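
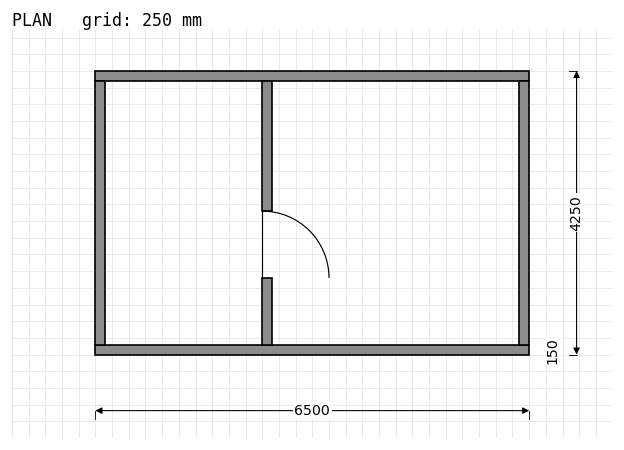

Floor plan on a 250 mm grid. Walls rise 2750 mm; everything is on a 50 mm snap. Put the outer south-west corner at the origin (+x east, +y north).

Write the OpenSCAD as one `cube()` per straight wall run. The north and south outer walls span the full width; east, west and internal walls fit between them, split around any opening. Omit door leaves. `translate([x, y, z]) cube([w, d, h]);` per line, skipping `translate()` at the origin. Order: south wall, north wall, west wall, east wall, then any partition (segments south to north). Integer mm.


cube([6500, 150, 2750]);
translate([0, 4100, 0]) cube([6500, 150, 2750]);
translate([0, 150, 0]) cube([150, 3950, 2750]);
translate([6350, 150, 0]) cube([150, 3950, 2750]);
translate([2500, 150, 0]) cube([150, 1000, 2750]);
translate([2500, 2150, 0]) cube([150, 1950, 2750]);


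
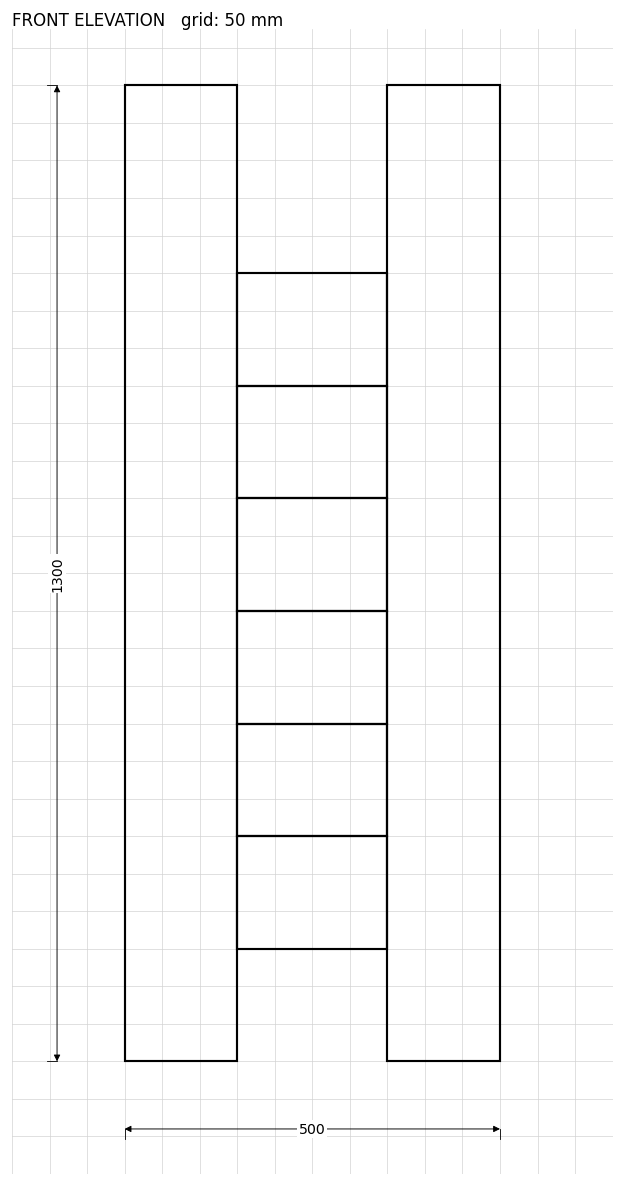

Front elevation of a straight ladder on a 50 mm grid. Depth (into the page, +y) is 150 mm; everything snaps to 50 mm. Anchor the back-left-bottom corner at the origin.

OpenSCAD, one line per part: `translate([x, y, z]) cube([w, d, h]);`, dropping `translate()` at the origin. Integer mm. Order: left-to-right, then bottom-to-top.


cube([150, 150, 1300]);
translate([150, 0, 150]) cube([200, 150, 150]);
translate([150, 0, 300]) cube([200, 150, 150]);
translate([150, 0, 450]) cube([200, 150, 150]);
translate([150, 0, 600]) cube([200, 150, 150]);
translate([150, 0, 750]) cube([200, 150, 150]);
translate([150, 0, 900]) cube([200, 150, 150]);
translate([350, 0, 0]) cube([150, 150, 1300]);


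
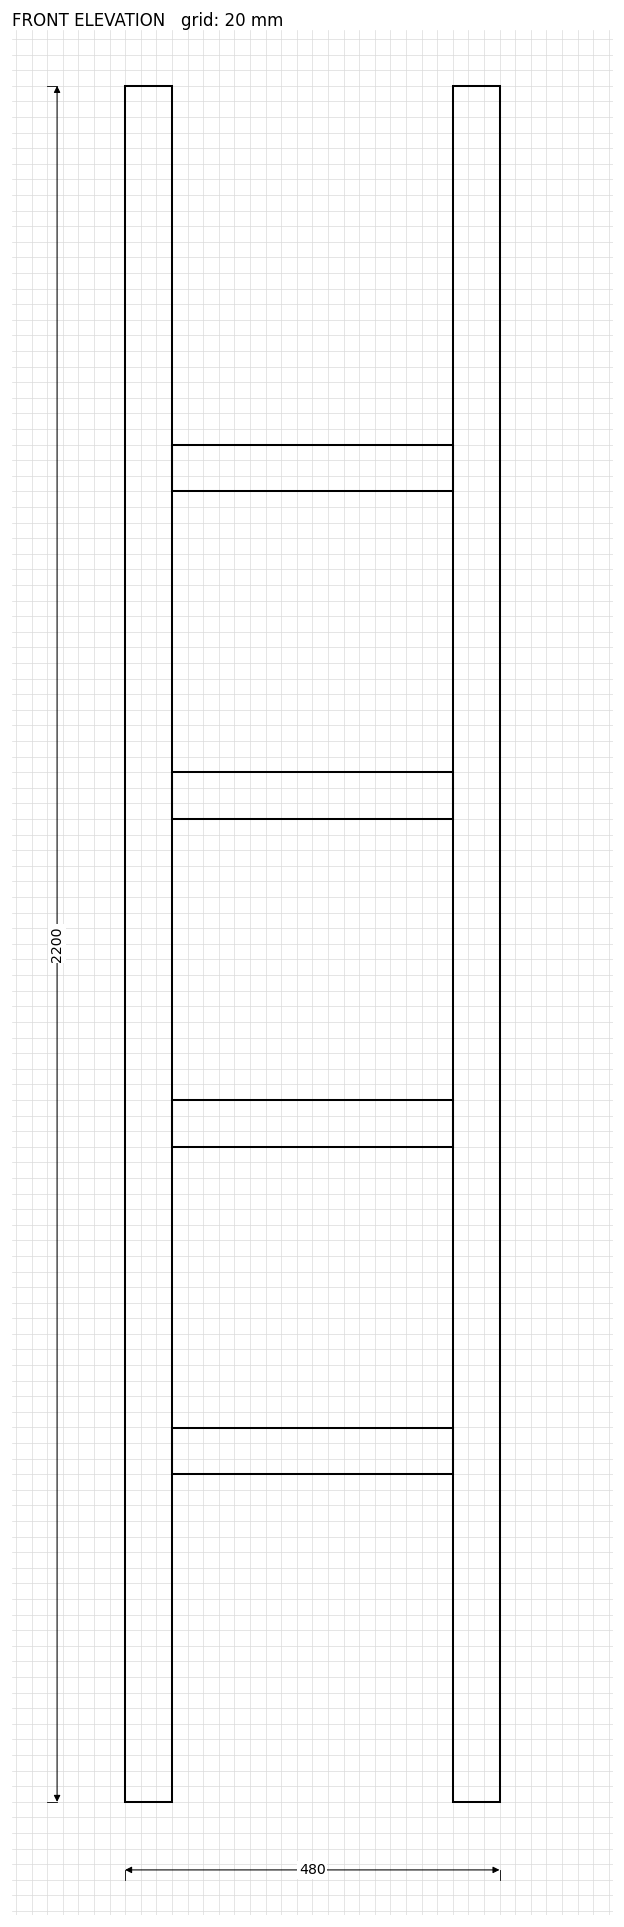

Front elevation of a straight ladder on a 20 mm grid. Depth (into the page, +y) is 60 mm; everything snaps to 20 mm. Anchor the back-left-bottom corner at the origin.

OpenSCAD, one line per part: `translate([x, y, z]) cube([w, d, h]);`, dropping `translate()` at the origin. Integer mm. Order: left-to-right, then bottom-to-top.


cube([60, 60, 2200]);
translate([60, 0, 420]) cube([360, 60, 60]);
translate([60, 0, 840]) cube([360, 60, 60]);
translate([60, 0, 1260]) cube([360, 60, 60]);
translate([60, 0, 1680]) cube([360, 60, 60]);
translate([420, 0, 0]) cube([60, 60, 2200]);


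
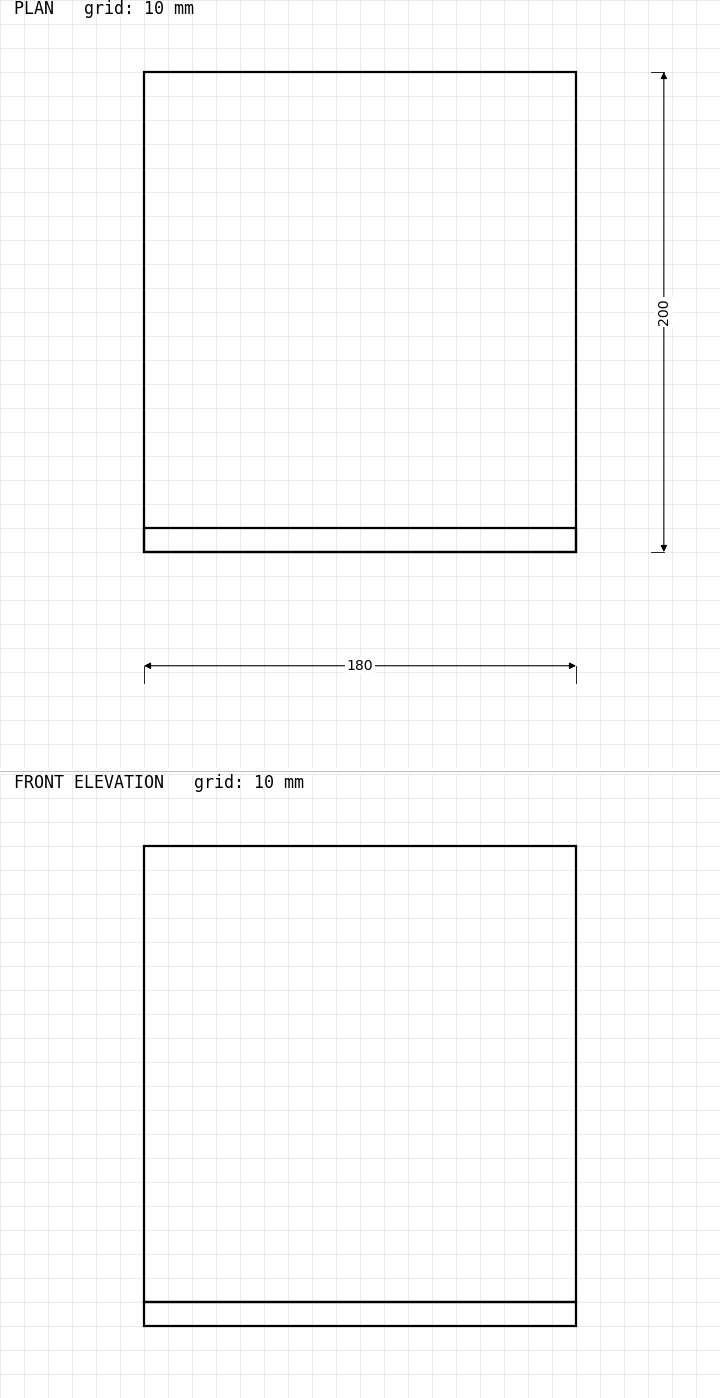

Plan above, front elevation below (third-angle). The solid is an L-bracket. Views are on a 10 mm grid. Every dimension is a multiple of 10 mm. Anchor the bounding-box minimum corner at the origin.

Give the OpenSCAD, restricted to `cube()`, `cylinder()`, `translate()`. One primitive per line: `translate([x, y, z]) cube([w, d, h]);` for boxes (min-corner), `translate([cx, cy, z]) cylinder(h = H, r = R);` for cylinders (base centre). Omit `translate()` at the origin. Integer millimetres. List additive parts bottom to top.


cube([180, 200, 10]);
translate([0, 0, 10]) cube([180, 10, 190]);


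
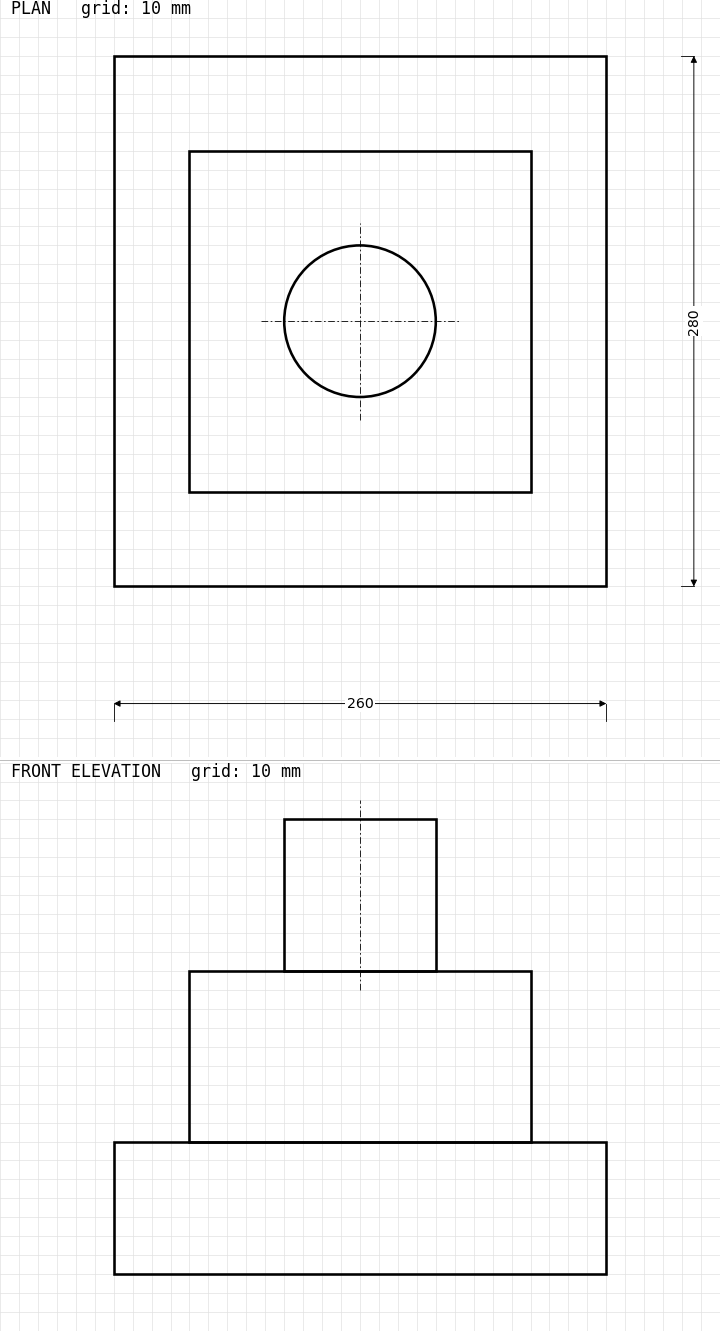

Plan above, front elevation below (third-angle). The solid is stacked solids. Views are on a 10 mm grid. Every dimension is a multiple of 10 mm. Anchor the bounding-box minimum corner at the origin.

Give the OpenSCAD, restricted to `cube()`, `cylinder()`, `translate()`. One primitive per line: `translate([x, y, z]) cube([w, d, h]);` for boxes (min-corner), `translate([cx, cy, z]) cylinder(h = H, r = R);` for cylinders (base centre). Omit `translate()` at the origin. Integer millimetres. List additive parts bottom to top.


cube([260, 280, 70]);
translate([40, 50, 70]) cube([180, 180, 90]);
translate([130, 140, 160]) cylinder(h = 80, r = 40);


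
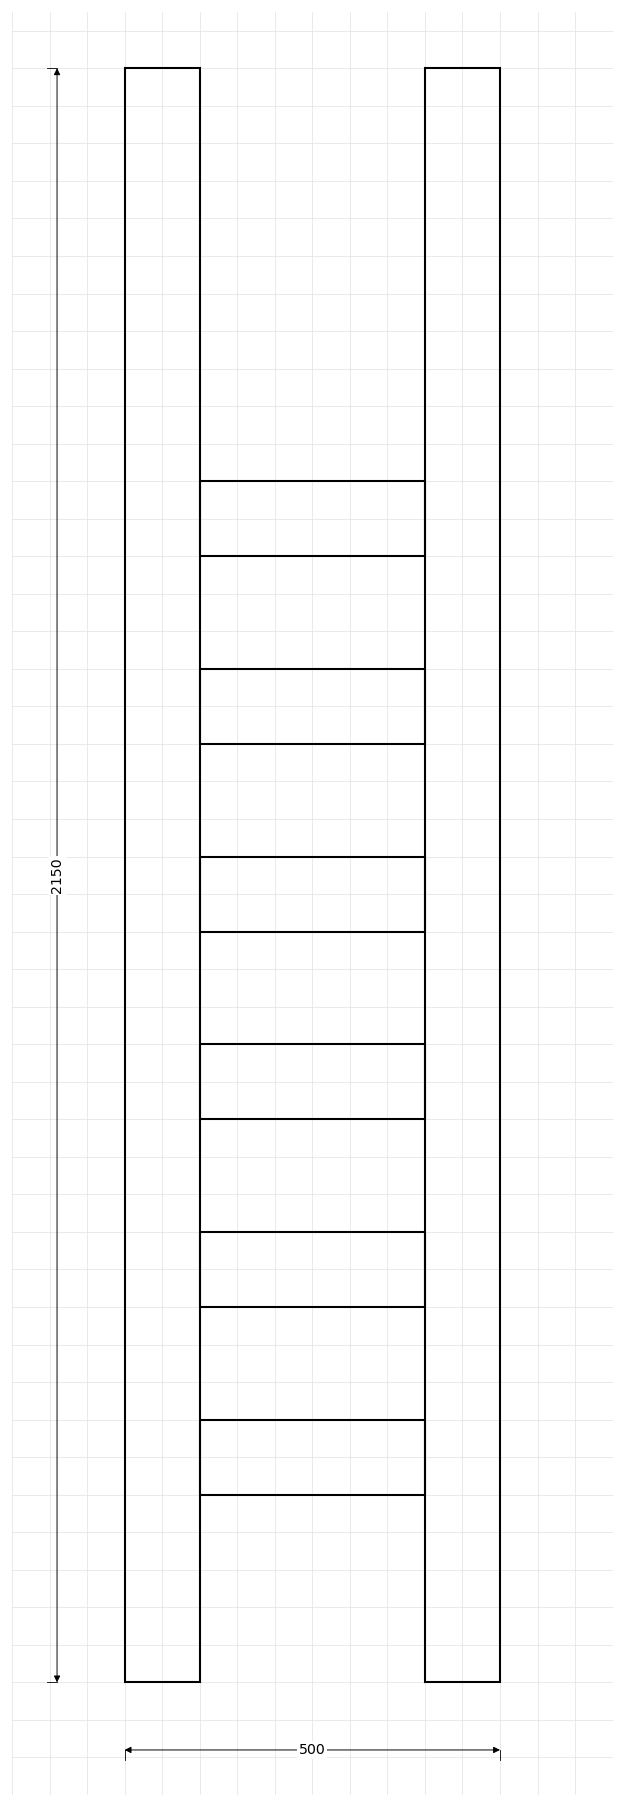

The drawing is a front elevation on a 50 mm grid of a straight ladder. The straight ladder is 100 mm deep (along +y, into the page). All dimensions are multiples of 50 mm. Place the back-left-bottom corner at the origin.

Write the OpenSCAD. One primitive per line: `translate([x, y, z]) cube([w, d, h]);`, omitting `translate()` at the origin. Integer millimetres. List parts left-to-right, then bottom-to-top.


cube([100, 100, 2150]);
translate([100, 0, 250]) cube([300, 100, 100]);
translate([100, 0, 500]) cube([300, 100, 100]);
translate([100, 0, 750]) cube([300, 100, 100]);
translate([100, 0, 1000]) cube([300, 100, 100]);
translate([100, 0, 1250]) cube([300, 100, 100]);
translate([100, 0, 1500]) cube([300, 100, 100]);
translate([400, 0, 0]) cube([100, 100, 2150]);


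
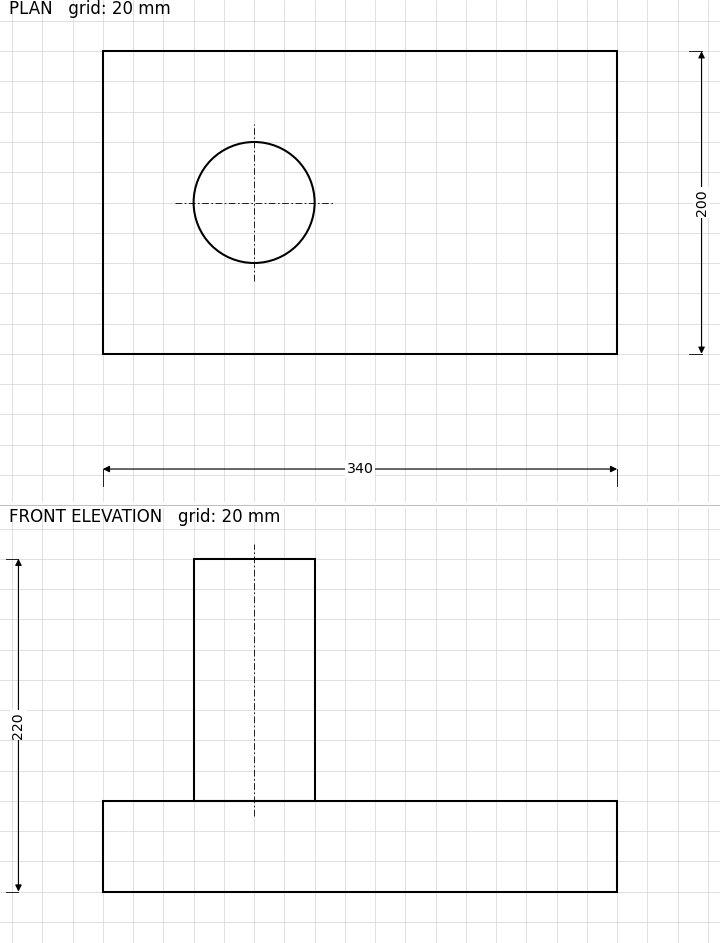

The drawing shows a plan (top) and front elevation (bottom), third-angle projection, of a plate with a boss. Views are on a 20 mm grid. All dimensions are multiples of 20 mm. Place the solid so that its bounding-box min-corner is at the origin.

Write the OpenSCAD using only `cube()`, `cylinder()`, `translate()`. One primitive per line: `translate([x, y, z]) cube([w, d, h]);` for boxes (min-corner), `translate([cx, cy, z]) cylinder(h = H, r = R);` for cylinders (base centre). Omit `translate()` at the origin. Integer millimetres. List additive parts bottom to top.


cube([340, 200, 60]);
translate([100, 100, 60]) cylinder(h = 160, r = 40);


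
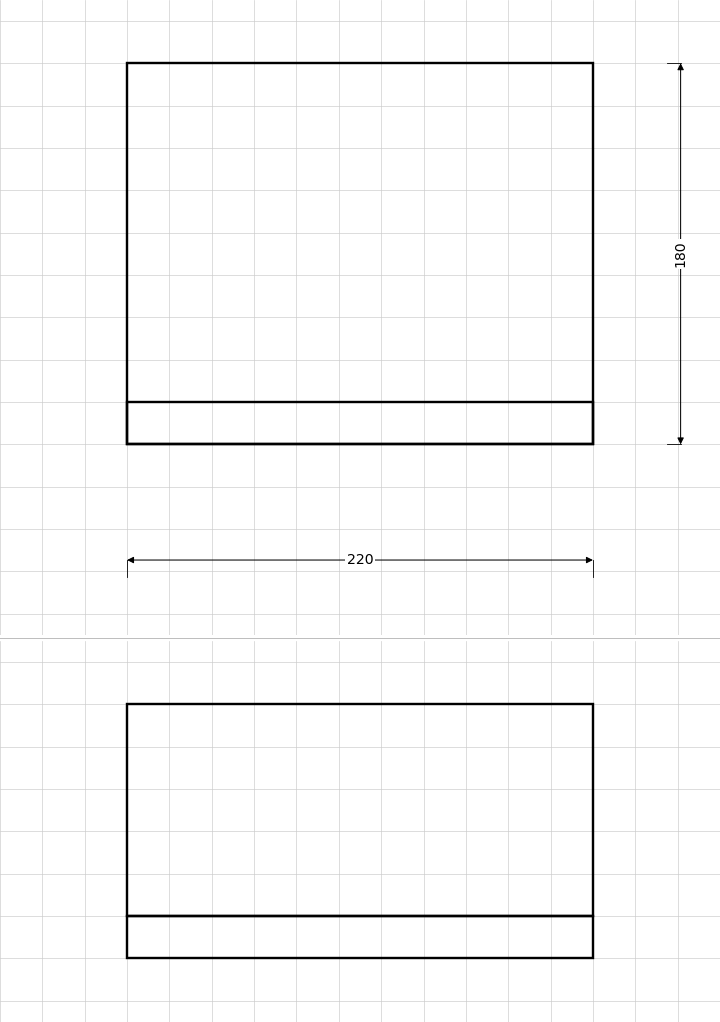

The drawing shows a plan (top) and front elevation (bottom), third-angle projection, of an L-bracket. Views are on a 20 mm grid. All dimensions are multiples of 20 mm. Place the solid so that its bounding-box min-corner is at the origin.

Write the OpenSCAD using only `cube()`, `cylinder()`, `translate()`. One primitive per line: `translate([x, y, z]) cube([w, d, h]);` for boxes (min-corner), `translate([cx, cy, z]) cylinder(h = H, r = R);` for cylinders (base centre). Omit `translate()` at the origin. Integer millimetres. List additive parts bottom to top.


cube([220, 180, 20]);
translate([0, 0, 20]) cube([220, 20, 100]);


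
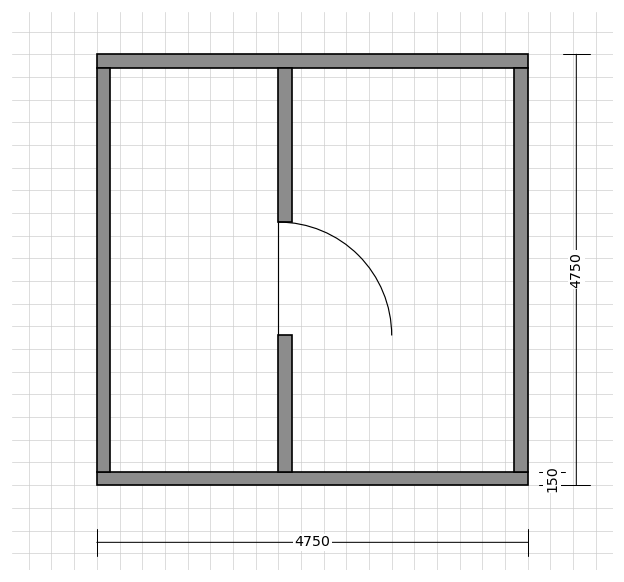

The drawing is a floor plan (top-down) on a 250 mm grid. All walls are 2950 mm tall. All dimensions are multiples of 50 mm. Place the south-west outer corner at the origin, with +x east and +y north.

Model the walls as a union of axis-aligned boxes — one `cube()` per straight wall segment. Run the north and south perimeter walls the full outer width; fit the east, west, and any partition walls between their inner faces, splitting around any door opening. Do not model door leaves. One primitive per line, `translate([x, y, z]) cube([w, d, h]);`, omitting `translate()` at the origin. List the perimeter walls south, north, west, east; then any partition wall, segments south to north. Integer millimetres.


cube([4750, 150, 2950]);
translate([0, 4600, 0]) cube([4750, 150, 2950]);
translate([0, 150, 0]) cube([150, 4450, 2950]);
translate([4600, 150, 0]) cube([150, 4450, 2950]);
translate([2000, 150, 0]) cube([150, 1500, 2950]);
translate([2000, 2900, 0]) cube([150, 1700, 2950]);


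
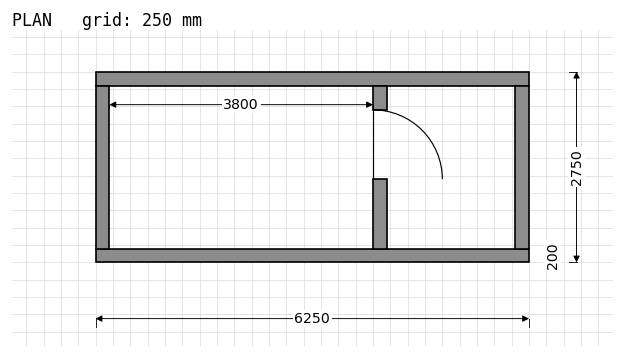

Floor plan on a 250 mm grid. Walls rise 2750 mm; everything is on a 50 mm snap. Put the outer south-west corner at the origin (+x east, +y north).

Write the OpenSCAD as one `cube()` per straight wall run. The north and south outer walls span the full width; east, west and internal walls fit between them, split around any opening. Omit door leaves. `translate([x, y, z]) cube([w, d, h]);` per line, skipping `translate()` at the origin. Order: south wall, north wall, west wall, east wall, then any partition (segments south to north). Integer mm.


cube([6250, 200, 2750]);
translate([0, 2550, 0]) cube([6250, 200, 2750]);
translate([0, 200, 0]) cube([200, 2350, 2750]);
translate([6050, 200, 0]) cube([200, 2350, 2750]);
translate([4000, 200, 0]) cube([200, 1000, 2750]);
translate([4000, 2200, 0]) cube([200, 350, 2750]);


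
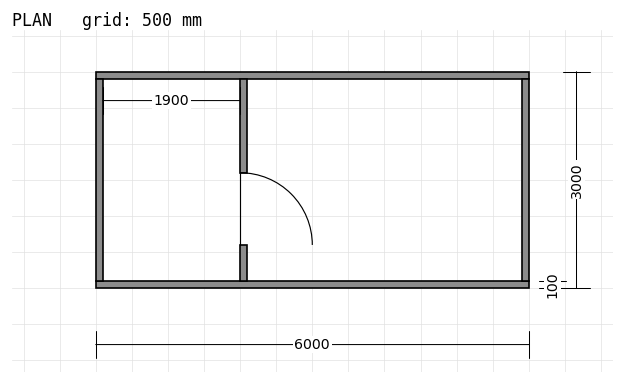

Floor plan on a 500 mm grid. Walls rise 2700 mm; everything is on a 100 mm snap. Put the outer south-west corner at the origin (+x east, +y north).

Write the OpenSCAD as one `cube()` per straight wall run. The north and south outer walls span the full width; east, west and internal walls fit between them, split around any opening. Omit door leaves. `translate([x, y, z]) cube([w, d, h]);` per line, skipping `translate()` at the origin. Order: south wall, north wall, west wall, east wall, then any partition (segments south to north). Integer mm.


cube([6000, 100, 2700]);
translate([0, 2900, 0]) cube([6000, 100, 2700]);
translate([0, 100, 0]) cube([100, 2800, 2700]);
translate([5900, 100, 0]) cube([100, 2800, 2700]);
translate([2000, 100, 0]) cube([100, 500, 2700]);
translate([2000, 1600, 0]) cube([100, 1300, 2700]);


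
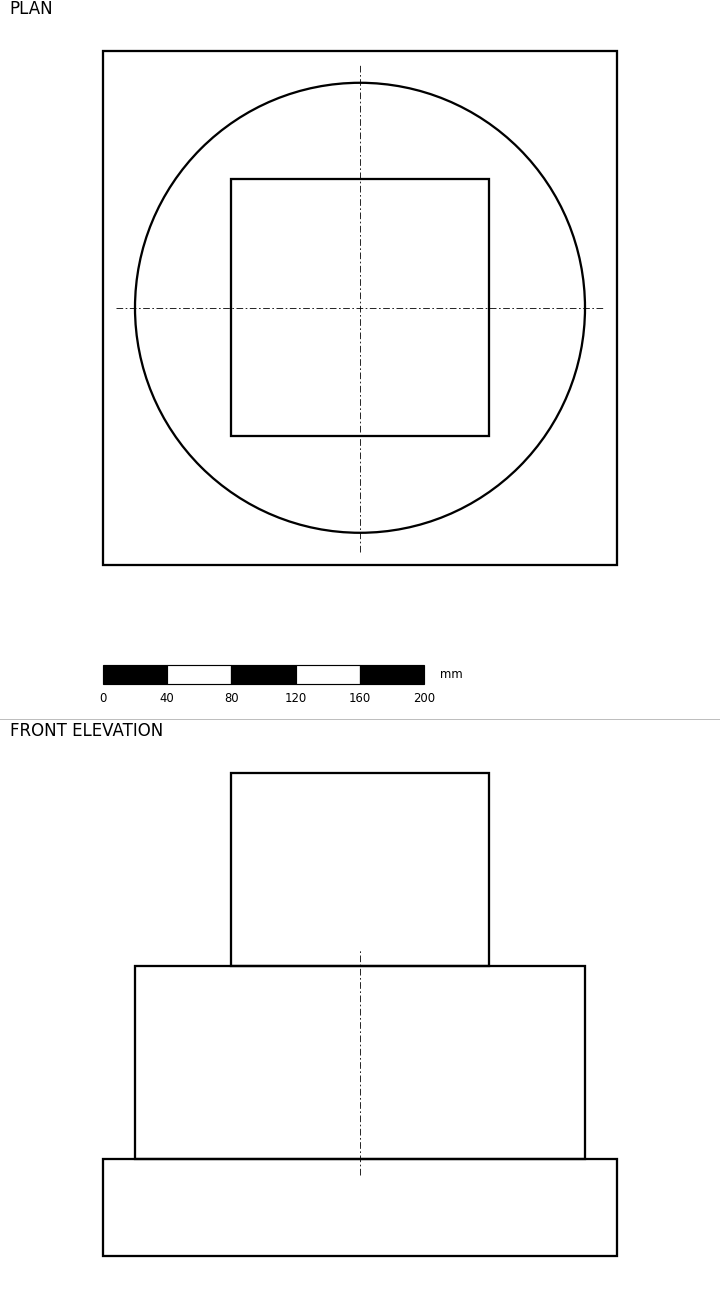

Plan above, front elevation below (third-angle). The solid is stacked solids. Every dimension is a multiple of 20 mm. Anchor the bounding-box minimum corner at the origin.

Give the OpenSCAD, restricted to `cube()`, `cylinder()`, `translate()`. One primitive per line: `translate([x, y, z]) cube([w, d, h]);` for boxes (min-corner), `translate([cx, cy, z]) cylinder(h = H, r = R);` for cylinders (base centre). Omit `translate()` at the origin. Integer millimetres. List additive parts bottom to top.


cube([320, 320, 60]);
translate([160, 160, 60]) cylinder(h = 120, r = 140);
translate([80, 80, 180]) cube([160, 160, 120]);


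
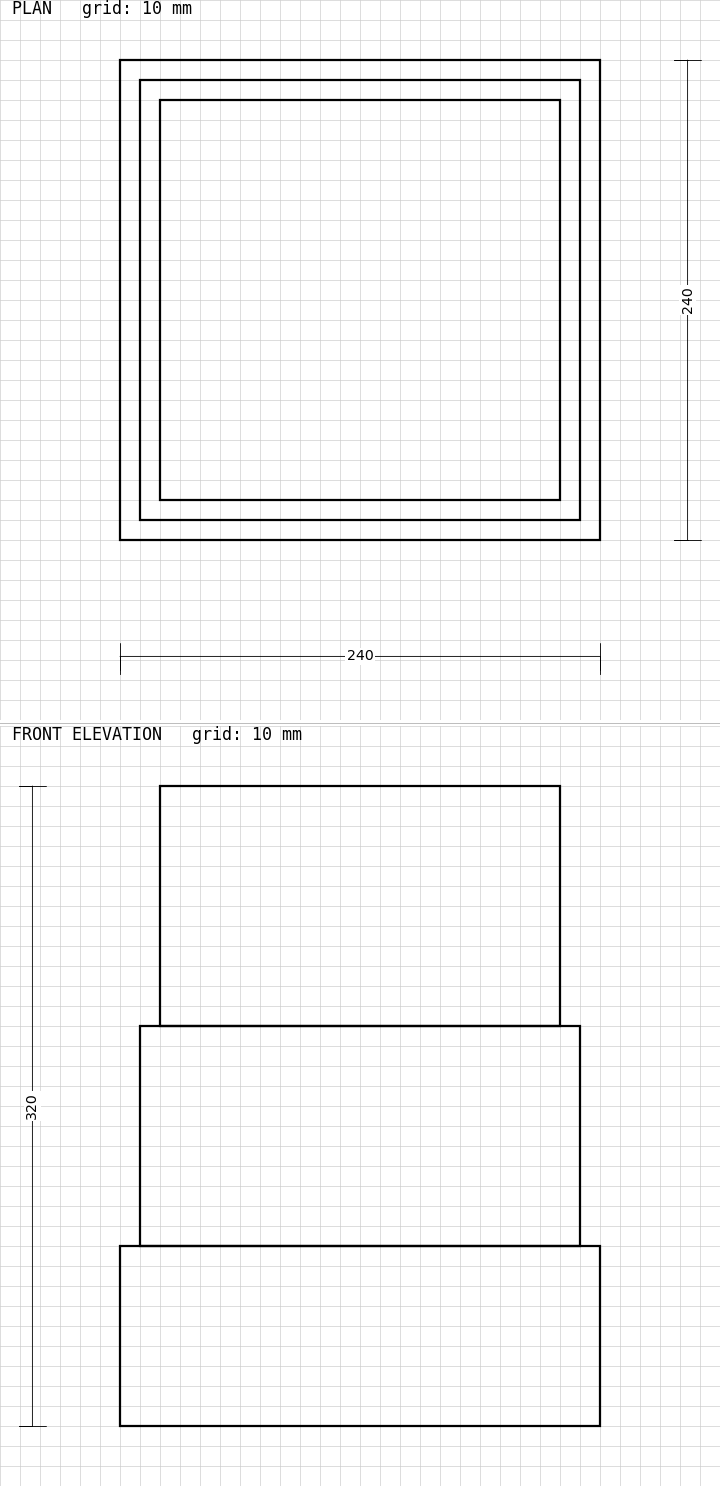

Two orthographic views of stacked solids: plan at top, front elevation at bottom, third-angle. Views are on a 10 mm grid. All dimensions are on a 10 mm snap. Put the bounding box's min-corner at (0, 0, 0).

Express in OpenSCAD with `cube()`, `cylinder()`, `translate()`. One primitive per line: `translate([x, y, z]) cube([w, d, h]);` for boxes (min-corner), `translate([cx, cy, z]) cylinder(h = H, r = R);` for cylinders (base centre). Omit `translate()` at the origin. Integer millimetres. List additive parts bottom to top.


cube([240, 240, 90]);
translate([10, 10, 90]) cube([220, 220, 110]);
translate([20, 20, 200]) cube([200, 200, 120]);


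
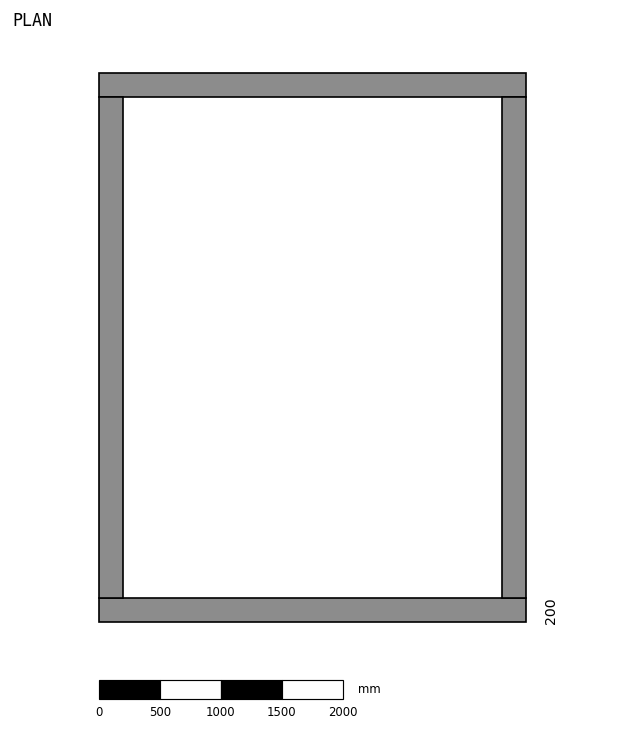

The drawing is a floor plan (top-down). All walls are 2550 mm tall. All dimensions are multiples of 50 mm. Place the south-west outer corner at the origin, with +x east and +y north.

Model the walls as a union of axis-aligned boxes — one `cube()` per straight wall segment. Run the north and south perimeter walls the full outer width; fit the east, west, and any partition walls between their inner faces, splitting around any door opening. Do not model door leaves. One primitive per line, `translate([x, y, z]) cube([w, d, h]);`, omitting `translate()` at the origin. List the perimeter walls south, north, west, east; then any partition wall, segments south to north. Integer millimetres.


cube([3500, 200, 2550]);
translate([0, 4300, 0]) cube([3500, 200, 2550]);
translate([0, 200, 0]) cube([200, 4100, 2550]);
translate([3300, 200, 0]) cube([200, 4100, 2550]);


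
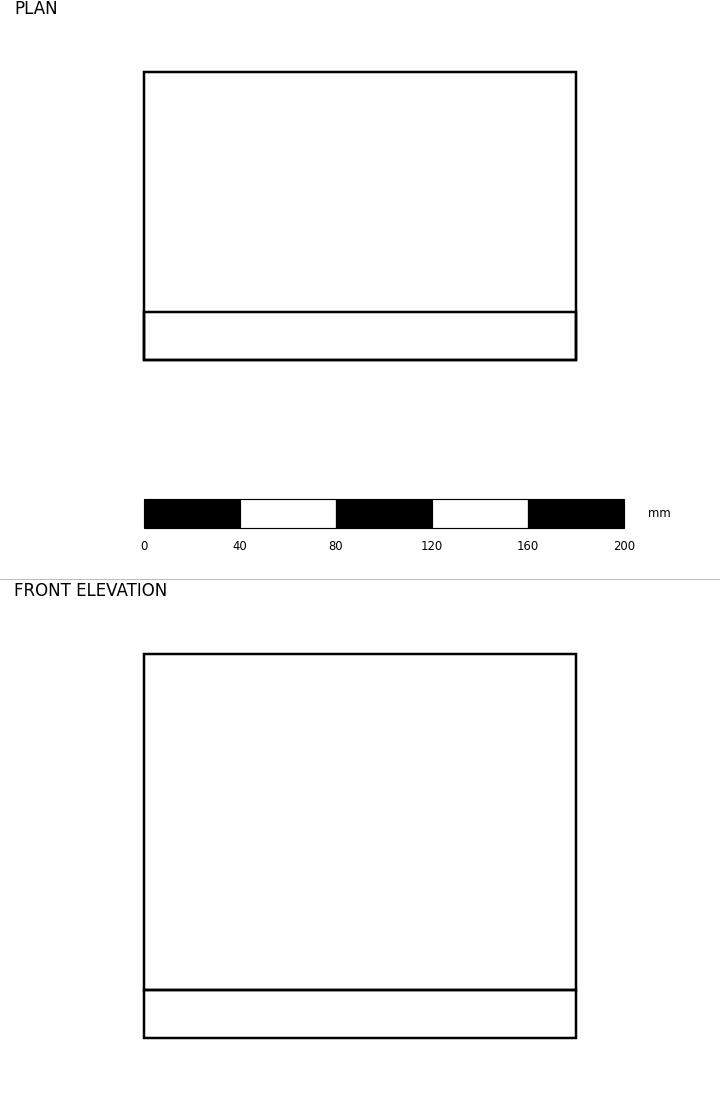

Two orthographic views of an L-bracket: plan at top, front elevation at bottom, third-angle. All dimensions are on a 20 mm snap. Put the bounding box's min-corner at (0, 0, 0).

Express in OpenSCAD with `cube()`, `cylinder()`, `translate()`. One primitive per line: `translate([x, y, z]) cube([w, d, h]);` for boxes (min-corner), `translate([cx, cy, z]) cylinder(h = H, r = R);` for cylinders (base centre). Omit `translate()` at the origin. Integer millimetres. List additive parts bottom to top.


cube([180, 120, 20]);
translate([0, 0, 20]) cube([180, 20, 140]);


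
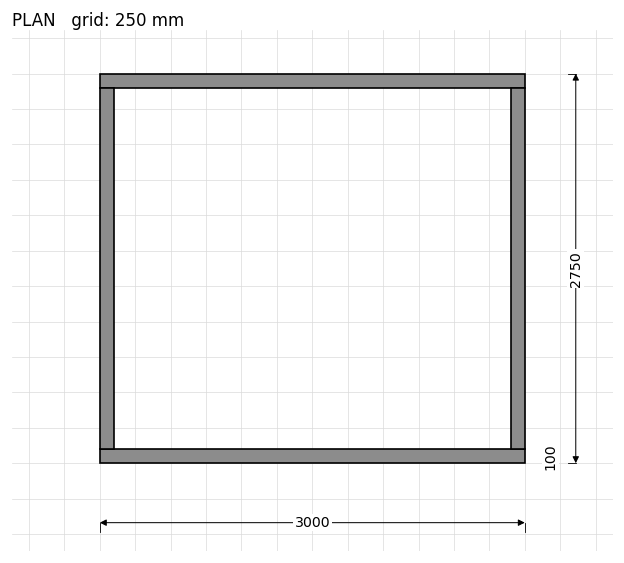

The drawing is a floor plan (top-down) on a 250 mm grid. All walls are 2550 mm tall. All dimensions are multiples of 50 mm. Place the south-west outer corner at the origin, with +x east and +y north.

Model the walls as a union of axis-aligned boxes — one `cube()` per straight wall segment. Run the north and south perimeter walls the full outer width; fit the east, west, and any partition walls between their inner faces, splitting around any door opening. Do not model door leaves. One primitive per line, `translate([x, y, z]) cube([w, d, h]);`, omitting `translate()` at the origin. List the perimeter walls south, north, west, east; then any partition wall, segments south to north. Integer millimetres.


cube([3000, 100, 2550]);
translate([0, 2650, 0]) cube([3000, 100, 2550]);
translate([0, 100, 0]) cube([100, 2550, 2550]);
translate([2900, 100, 0]) cube([100, 2550, 2550]);


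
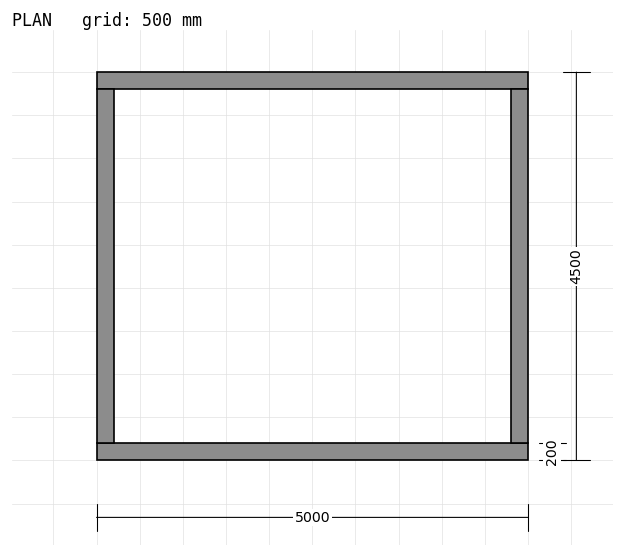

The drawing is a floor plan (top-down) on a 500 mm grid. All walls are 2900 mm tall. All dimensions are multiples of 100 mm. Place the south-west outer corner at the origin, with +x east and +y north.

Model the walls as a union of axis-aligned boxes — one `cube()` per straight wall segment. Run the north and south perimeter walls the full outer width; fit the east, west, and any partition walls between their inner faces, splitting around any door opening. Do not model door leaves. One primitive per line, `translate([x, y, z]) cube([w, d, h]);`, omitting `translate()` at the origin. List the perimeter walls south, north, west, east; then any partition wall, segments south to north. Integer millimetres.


cube([5000, 200, 2900]);
translate([0, 4300, 0]) cube([5000, 200, 2900]);
translate([0, 200, 0]) cube([200, 4100, 2900]);
translate([4800, 200, 0]) cube([200, 4100, 2900]);


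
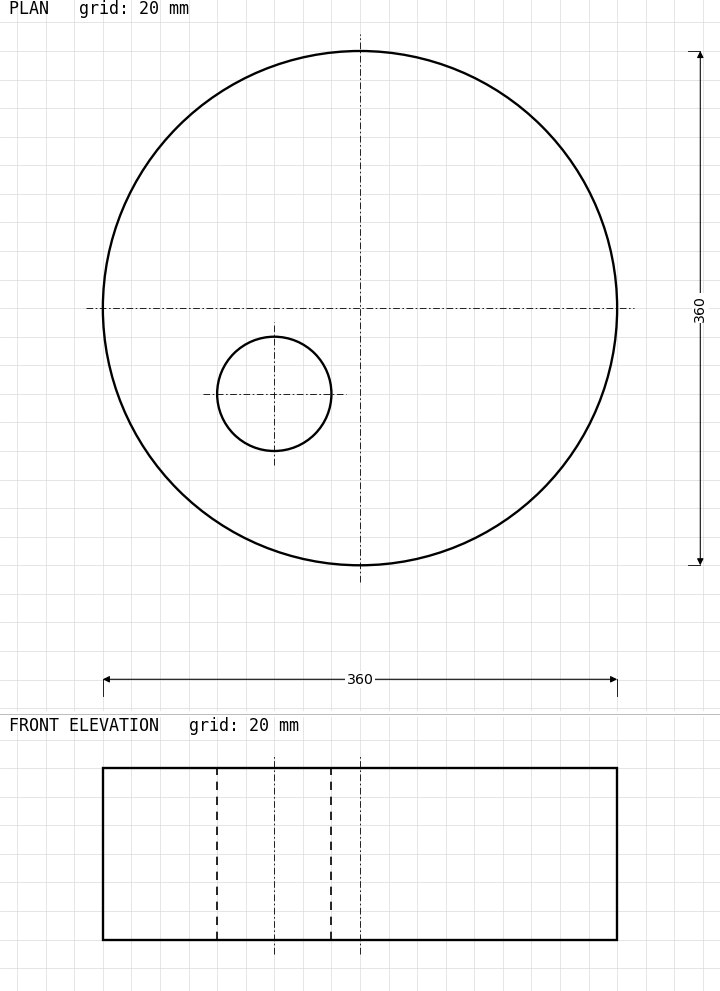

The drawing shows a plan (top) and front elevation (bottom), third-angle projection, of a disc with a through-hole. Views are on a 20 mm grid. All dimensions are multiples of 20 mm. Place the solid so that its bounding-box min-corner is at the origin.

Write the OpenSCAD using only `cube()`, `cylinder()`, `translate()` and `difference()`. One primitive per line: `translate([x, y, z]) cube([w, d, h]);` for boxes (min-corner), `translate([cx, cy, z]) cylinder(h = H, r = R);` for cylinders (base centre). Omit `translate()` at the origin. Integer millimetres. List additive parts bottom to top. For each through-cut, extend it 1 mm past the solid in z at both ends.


difference() {
  translate([180, 180, 0]) cylinder(h = 120, r = 180);
  translate([120, 120, -1]) cylinder(h = 122, r = 40);
}


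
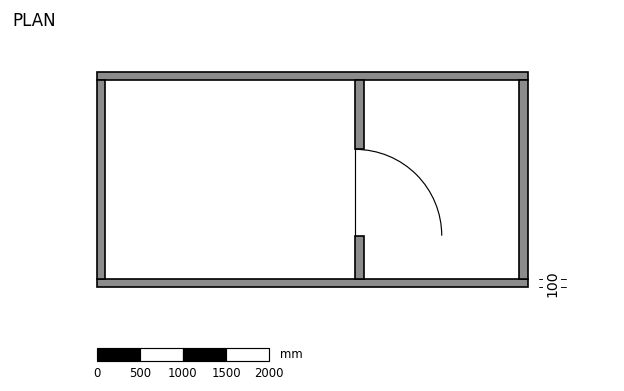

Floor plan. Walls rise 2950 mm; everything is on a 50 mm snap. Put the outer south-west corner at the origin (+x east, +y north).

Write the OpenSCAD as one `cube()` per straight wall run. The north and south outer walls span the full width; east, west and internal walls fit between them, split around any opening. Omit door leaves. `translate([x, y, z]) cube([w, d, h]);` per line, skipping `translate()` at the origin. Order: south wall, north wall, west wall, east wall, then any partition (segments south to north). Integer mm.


cube([5000, 100, 2950]);
translate([0, 2400, 0]) cube([5000, 100, 2950]);
translate([0, 100, 0]) cube([100, 2300, 2950]);
translate([4900, 100, 0]) cube([100, 2300, 2950]);
translate([3000, 100, 0]) cube([100, 500, 2950]);
translate([3000, 1600, 0]) cube([100, 800, 2950]);


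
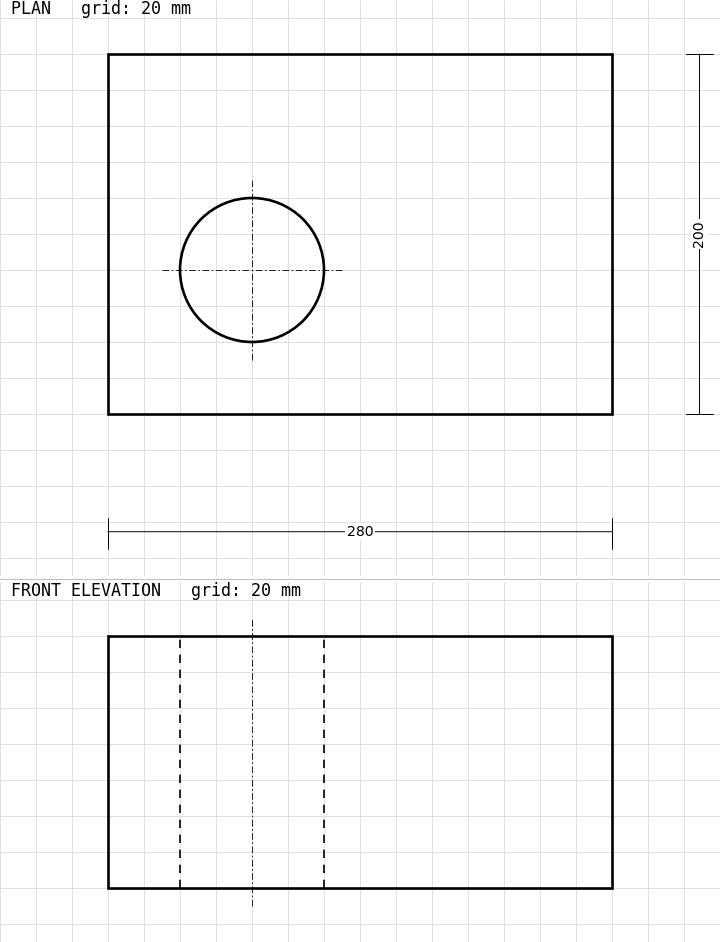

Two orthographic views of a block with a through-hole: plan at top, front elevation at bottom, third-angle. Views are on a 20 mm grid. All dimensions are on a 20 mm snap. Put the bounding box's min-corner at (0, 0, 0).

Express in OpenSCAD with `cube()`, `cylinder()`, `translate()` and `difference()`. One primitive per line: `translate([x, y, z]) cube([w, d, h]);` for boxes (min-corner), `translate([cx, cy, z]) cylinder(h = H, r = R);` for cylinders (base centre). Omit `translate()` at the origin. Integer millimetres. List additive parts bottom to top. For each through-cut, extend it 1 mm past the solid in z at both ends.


difference() {
  cube([280, 200, 140]);
  translate([80, 80, -1]) cylinder(h = 142, r = 40);
}


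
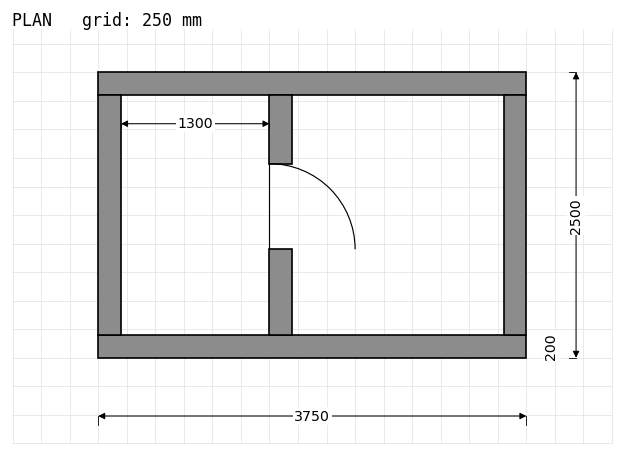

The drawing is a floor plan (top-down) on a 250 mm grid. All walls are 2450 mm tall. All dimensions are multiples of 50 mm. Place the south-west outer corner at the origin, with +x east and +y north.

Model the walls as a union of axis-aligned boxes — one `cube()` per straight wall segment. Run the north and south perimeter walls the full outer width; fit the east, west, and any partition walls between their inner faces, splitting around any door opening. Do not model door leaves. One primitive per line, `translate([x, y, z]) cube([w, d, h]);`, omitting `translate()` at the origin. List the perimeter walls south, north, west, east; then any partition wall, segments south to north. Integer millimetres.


cube([3750, 200, 2450]);
translate([0, 2300, 0]) cube([3750, 200, 2450]);
translate([0, 200, 0]) cube([200, 2100, 2450]);
translate([3550, 200, 0]) cube([200, 2100, 2450]);
translate([1500, 200, 0]) cube([200, 750, 2450]);
translate([1500, 1700, 0]) cube([200, 600, 2450]);


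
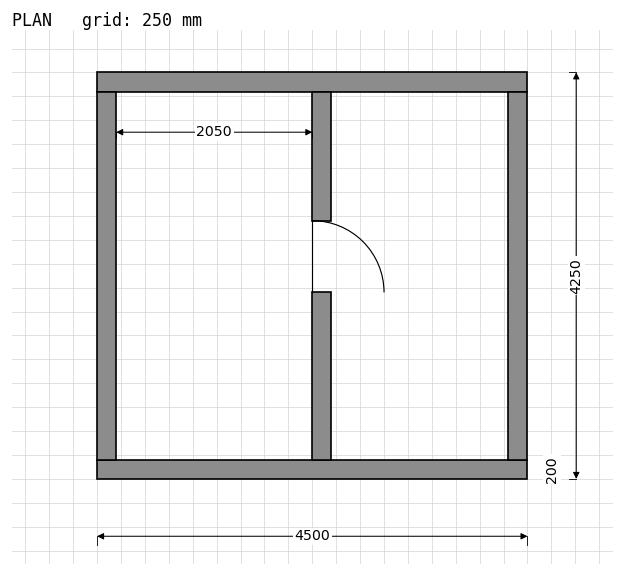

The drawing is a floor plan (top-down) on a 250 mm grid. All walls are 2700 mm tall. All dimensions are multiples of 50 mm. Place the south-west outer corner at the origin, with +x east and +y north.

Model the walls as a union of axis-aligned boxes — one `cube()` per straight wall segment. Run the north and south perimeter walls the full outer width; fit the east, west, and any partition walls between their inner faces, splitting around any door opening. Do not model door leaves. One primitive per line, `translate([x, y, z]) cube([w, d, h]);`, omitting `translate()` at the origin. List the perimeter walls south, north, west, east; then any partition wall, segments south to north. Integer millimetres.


cube([4500, 200, 2700]);
translate([0, 4050, 0]) cube([4500, 200, 2700]);
translate([0, 200, 0]) cube([200, 3850, 2700]);
translate([4300, 200, 0]) cube([200, 3850, 2700]);
translate([2250, 200, 0]) cube([200, 1750, 2700]);
translate([2250, 2700, 0]) cube([200, 1350, 2700]);


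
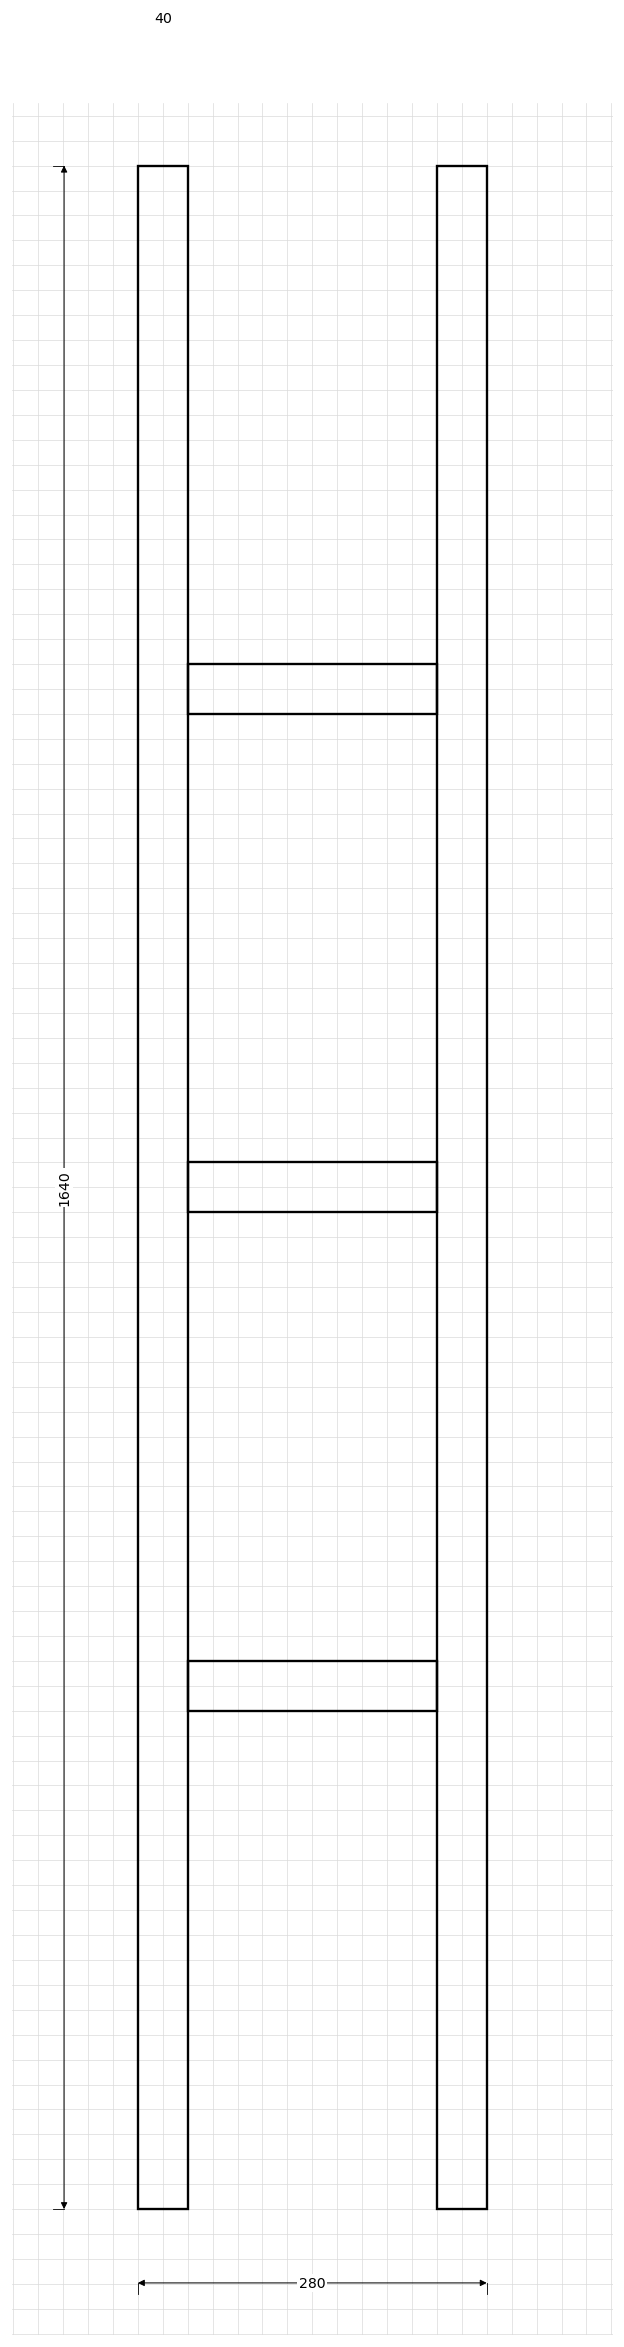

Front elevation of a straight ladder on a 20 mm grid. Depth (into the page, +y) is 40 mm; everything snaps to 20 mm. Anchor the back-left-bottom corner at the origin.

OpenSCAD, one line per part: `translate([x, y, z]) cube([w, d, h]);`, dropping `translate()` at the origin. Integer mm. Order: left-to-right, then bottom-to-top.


cube([40, 40, 1640]);
translate([40, 0, 400]) cube([200, 40, 40]);
translate([40, 0, 800]) cube([200, 40, 40]);
translate([40, 0, 1200]) cube([200, 40, 40]);
translate([240, 0, 0]) cube([40, 40, 1640]);


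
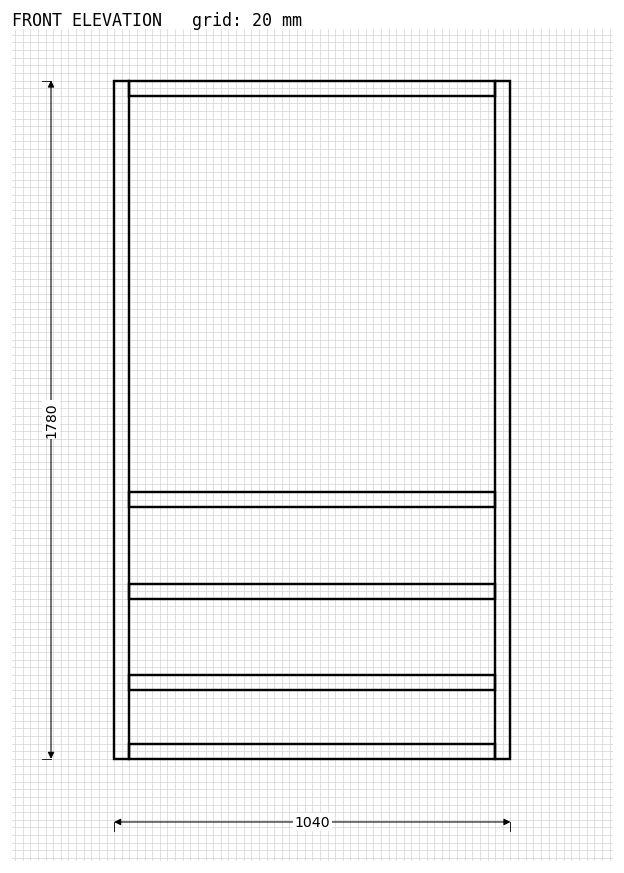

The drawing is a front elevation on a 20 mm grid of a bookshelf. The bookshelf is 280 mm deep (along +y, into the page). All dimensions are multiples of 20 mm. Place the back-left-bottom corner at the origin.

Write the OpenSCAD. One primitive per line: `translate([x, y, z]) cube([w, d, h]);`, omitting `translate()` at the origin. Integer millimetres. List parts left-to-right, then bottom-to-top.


cube([40, 280, 1780]);
translate([40, 0, 0]) cube([960, 280, 40]);
translate([40, 0, 180]) cube([960, 280, 40]);
translate([40, 0, 420]) cube([960, 280, 40]);
translate([40, 0, 660]) cube([960, 280, 40]);
translate([40, 0, 1740]) cube([960, 280, 40]);
translate([1000, 0, 0]) cube([40, 280, 1780]);


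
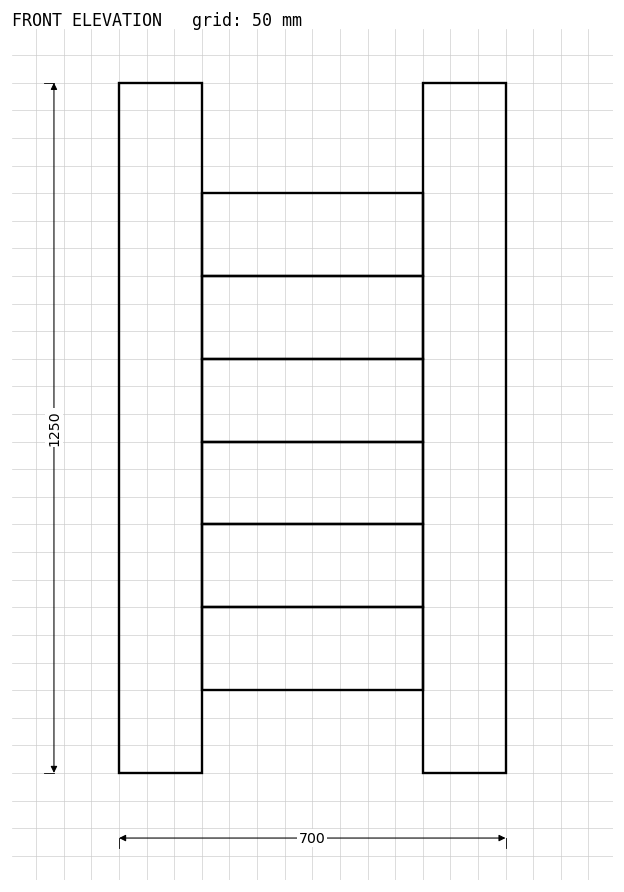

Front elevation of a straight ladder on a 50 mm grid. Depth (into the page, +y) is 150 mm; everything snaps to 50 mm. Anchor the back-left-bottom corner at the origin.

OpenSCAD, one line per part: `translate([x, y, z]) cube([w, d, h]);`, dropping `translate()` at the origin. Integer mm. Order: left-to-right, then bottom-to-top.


cube([150, 150, 1250]);
translate([150, 0, 150]) cube([400, 150, 150]);
translate([150, 0, 300]) cube([400, 150, 150]);
translate([150, 0, 450]) cube([400, 150, 150]);
translate([150, 0, 600]) cube([400, 150, 150]);
translate([150, 0, 750]) cube([400, 150, 150]);
translate([150, 0, 900]) cube([400, 150, 150]);
translate([550, 0, 0]) cube([150, 150, 1250]);


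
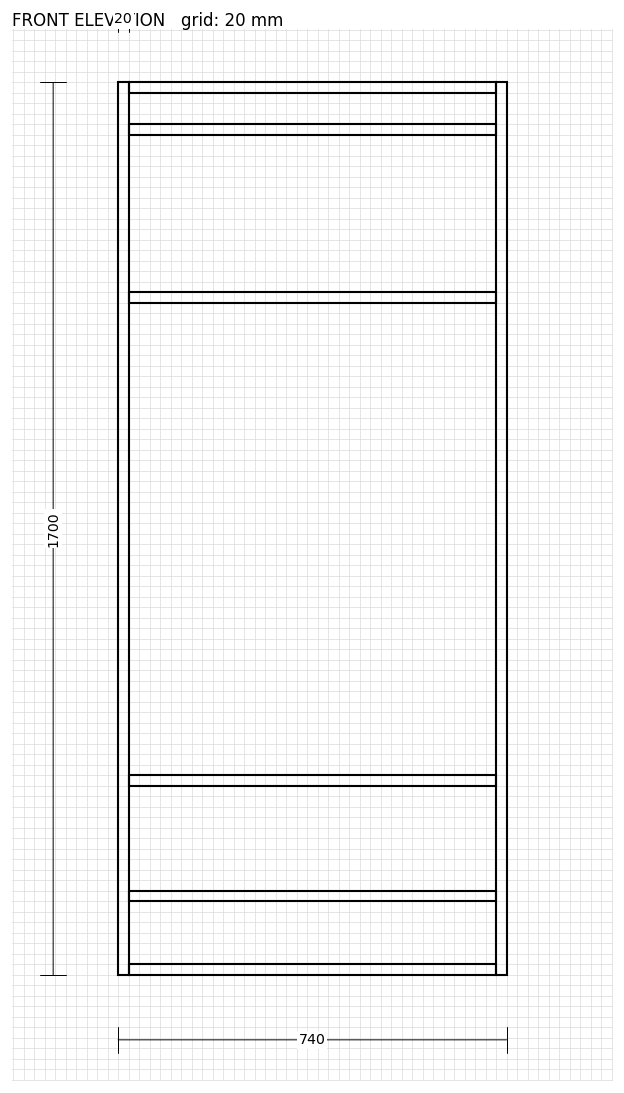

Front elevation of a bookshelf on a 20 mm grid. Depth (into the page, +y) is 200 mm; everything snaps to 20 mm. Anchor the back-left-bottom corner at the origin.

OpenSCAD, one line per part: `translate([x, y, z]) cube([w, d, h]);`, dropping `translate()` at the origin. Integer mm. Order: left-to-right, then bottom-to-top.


cube([20, 200, 1700]);
translate([20, 0, 0]) cube([700, 200, 20]);
translate([20, 0, 140]) cube([700, 200, 20]);
translate([20, 0, 360]) cube([700, 200, 20]);
translate([20, 0, 1280]) cube([700, 200, 20]);
translate([20, 0, 1600]) cube([700, 200, 20]);
translate([20, 0, 1680]) cube([700, 200, 20]);
translate([720, 0, 0]) cube([20, 200, 1700]);


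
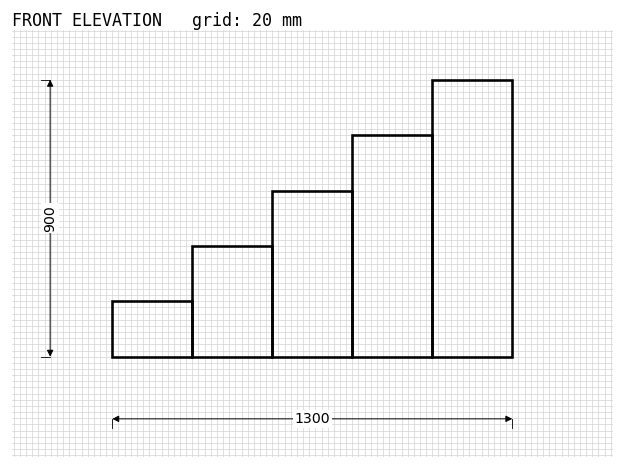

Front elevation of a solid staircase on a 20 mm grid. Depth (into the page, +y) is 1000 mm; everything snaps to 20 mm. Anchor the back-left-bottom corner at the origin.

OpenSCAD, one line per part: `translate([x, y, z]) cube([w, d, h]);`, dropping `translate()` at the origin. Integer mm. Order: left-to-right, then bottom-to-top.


cube([260, 1000, 180]);
translate([260, 0, 0]) cube([260, 1000, 360]);
translate([520, 0, 0]) cube([260, 1000, 540]);
translate([780, 0, 0]) cube([260, 1000, 720]);
translate([1040, 0, 0]) cube([260, 1000, 900]);


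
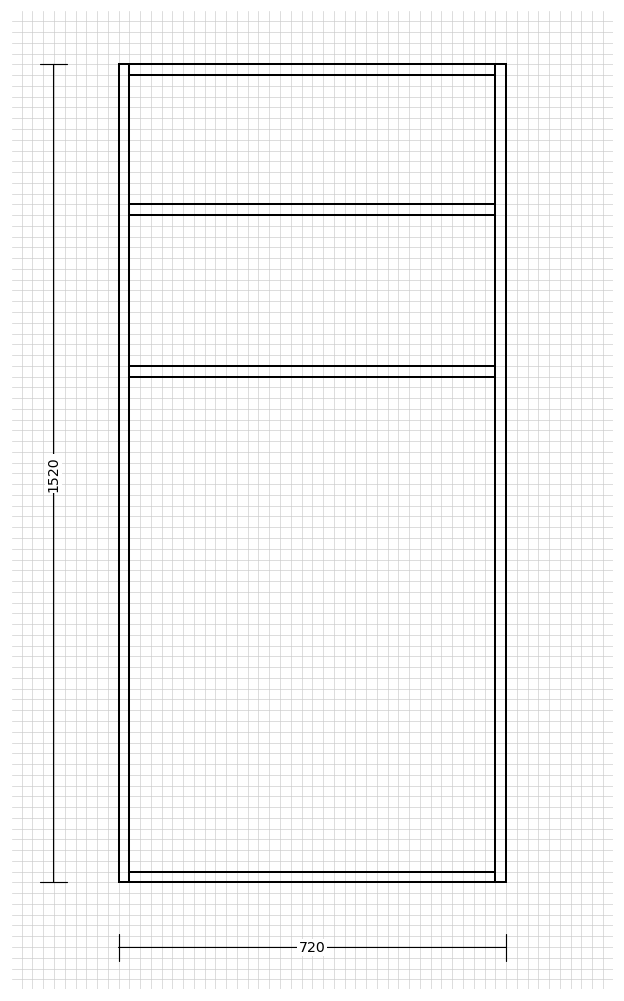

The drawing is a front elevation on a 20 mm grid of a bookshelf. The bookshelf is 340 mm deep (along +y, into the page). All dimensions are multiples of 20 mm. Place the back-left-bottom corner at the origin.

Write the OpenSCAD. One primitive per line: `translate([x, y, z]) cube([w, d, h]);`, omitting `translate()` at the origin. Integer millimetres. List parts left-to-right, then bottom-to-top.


cube([20, 340, 1520]);
translate([20, 0, 0]) cube([680, 340, 20]);
translate([20, 0, 940]) cube([680, 340, 20]);
translate([20, 0, 1240]) cube([680, 340, 20]);
translate([20, 0, 1500]) cube([680, 340, 20]);
translate([700, 0, 0]) cube([20, 340, 1520]);


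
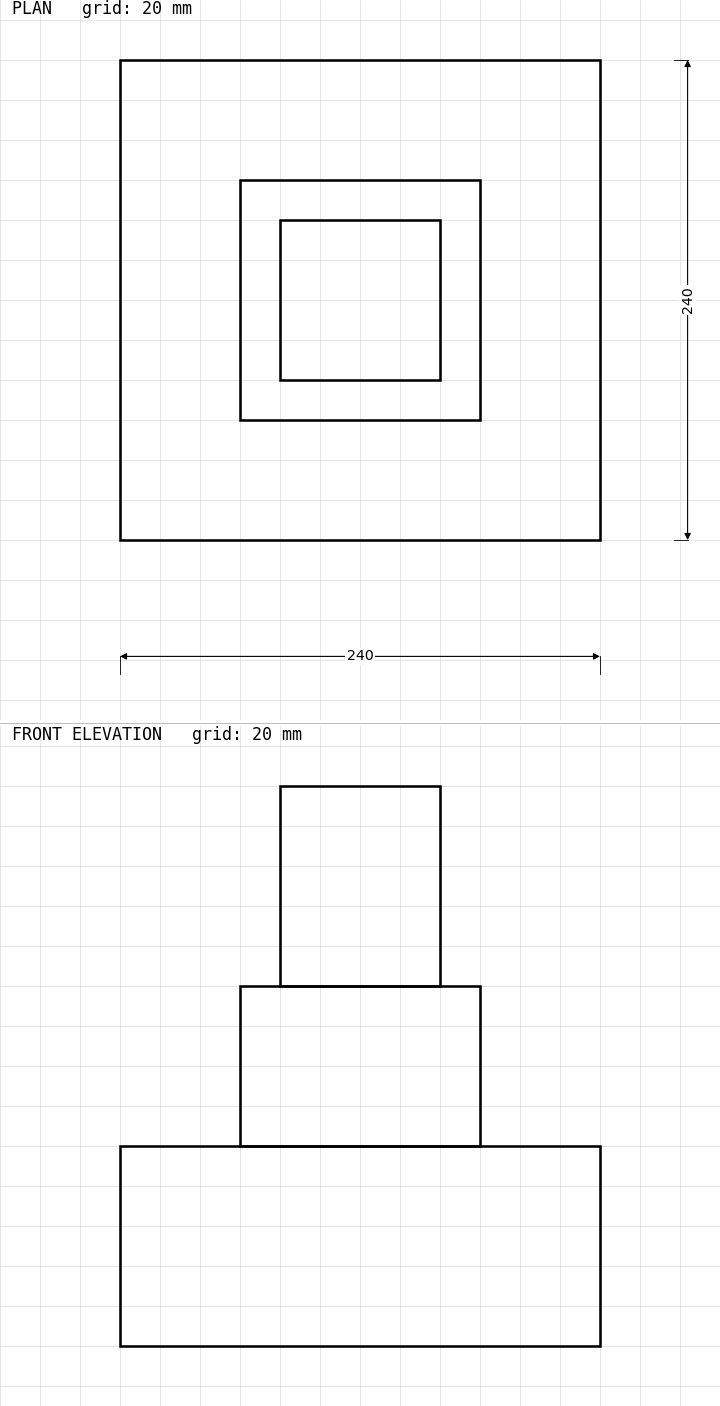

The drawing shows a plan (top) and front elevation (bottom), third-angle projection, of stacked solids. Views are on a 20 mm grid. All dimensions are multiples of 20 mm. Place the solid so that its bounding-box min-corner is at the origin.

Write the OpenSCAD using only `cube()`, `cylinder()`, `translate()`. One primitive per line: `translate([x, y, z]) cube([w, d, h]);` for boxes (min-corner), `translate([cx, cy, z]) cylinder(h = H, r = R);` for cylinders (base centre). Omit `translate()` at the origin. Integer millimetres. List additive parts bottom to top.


cube([240, 240, 100]);
translate([60, 60, 100]) cube([120, 120, 80]);
translate([80, 80, 180]) cube([80, 80, 100]);


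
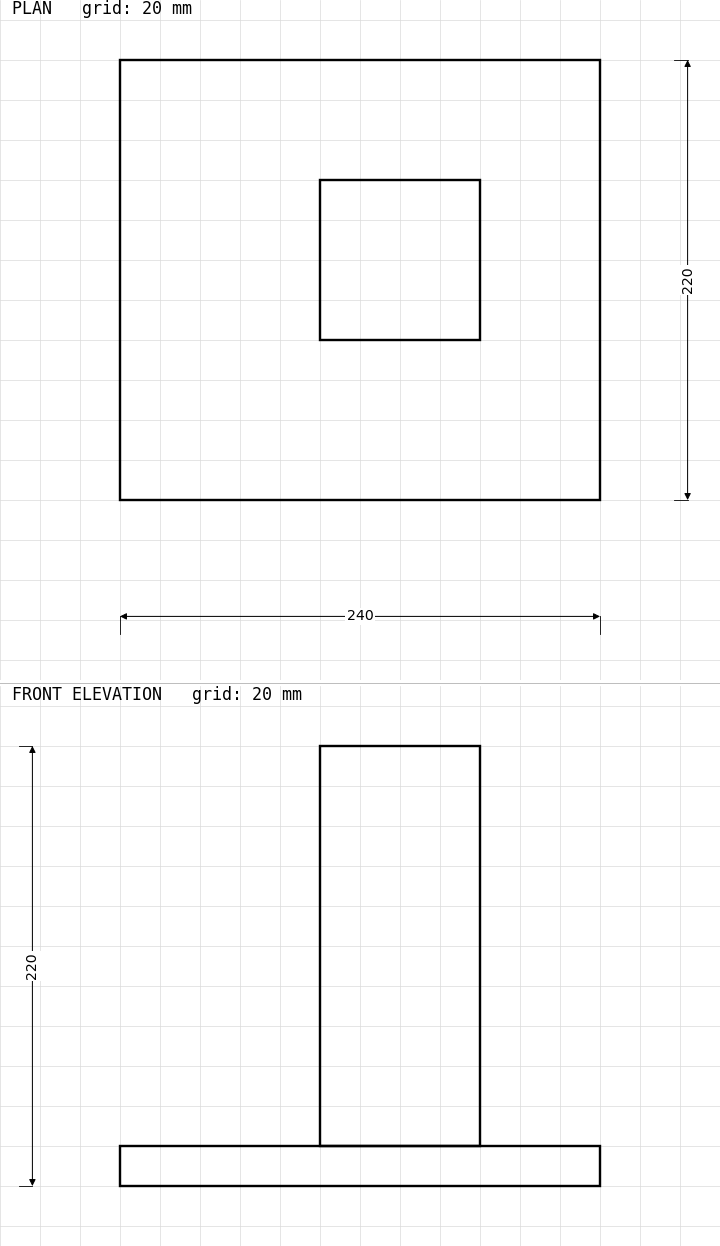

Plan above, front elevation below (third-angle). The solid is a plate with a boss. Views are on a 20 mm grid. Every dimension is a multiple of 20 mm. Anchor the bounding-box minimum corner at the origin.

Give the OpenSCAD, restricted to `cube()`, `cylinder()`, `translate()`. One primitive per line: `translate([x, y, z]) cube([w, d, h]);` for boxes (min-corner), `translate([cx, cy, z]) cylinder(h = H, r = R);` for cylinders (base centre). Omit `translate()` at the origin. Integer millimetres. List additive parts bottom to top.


cube([240, 220, 20]);
translate([100, 80, 20]) cube([80, 80, 200]);


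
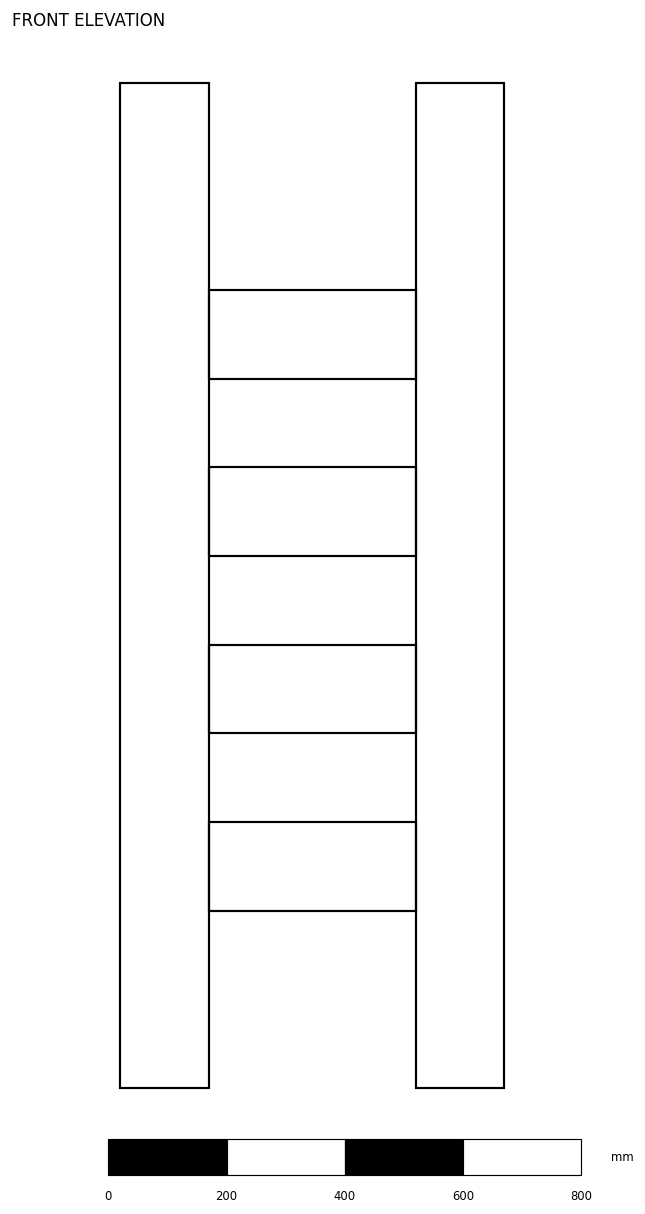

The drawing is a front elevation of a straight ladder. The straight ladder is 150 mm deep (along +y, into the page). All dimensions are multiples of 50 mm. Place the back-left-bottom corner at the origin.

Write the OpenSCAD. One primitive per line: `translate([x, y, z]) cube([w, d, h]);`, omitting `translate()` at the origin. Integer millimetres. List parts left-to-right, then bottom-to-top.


cube([150, 150, 1700]);
translate([150, 0, 300]) cube([350, 150, 150]);
translate([150, 0, 600]) cube([350, 150, 150]);
translate([150, 0, 900]) cube([350, 150, 150]);
translate([150, 0, 1200]) cube([350, 150, 150]);
translate([500, 0, 0]) cube([150, 150, 1700]);


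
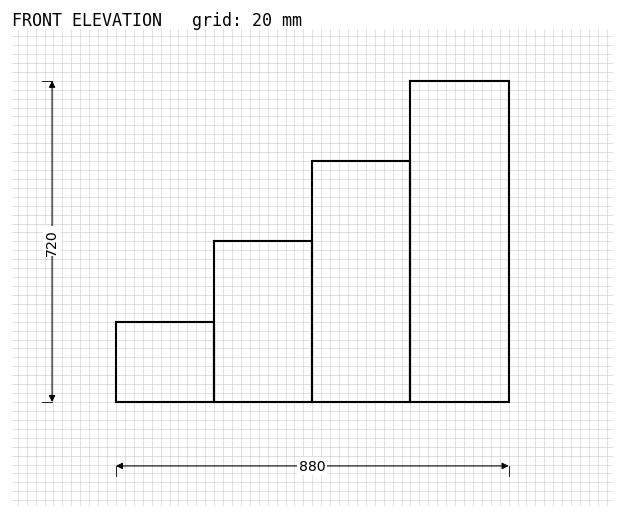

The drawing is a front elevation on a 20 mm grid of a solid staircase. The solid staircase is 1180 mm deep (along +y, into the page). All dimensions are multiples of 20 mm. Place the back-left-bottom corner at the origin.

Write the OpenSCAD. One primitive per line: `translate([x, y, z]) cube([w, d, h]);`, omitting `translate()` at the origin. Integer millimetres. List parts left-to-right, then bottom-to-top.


cube([220, 1180, 180]);
translate([220, 0, 0]) cube([220, 1180, 360]);
translate([440, 0, 0]) cube([220, 1180, 540]);
translate([660, 0, 0]) cube([220, 1180, 720]);


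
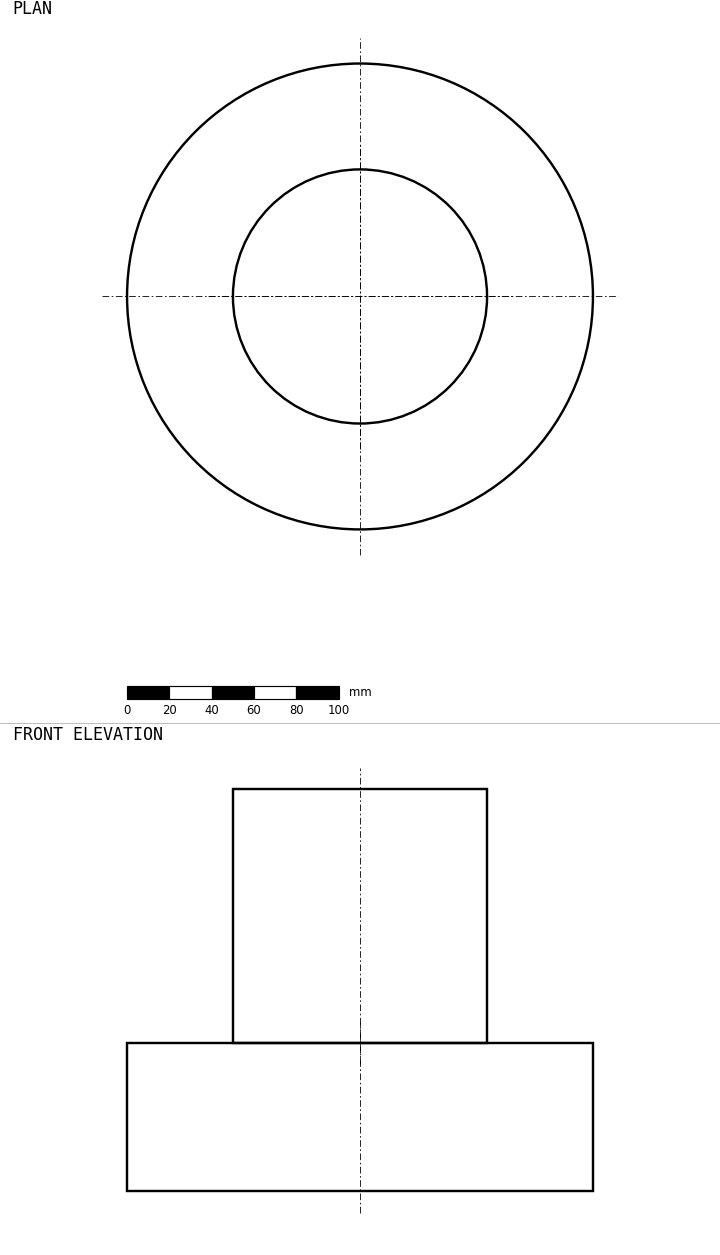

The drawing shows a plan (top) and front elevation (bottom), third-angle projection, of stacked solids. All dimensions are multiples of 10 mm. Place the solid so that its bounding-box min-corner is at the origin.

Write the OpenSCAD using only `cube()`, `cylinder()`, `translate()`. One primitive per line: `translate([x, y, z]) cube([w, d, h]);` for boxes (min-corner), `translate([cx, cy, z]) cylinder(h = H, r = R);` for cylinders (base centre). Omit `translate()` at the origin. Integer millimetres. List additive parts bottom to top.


translate([110, 110, 0]) cylinder(h = 70, r = 110);
translate([110, 110, 70]) cylinder(h = 120, r = 60);


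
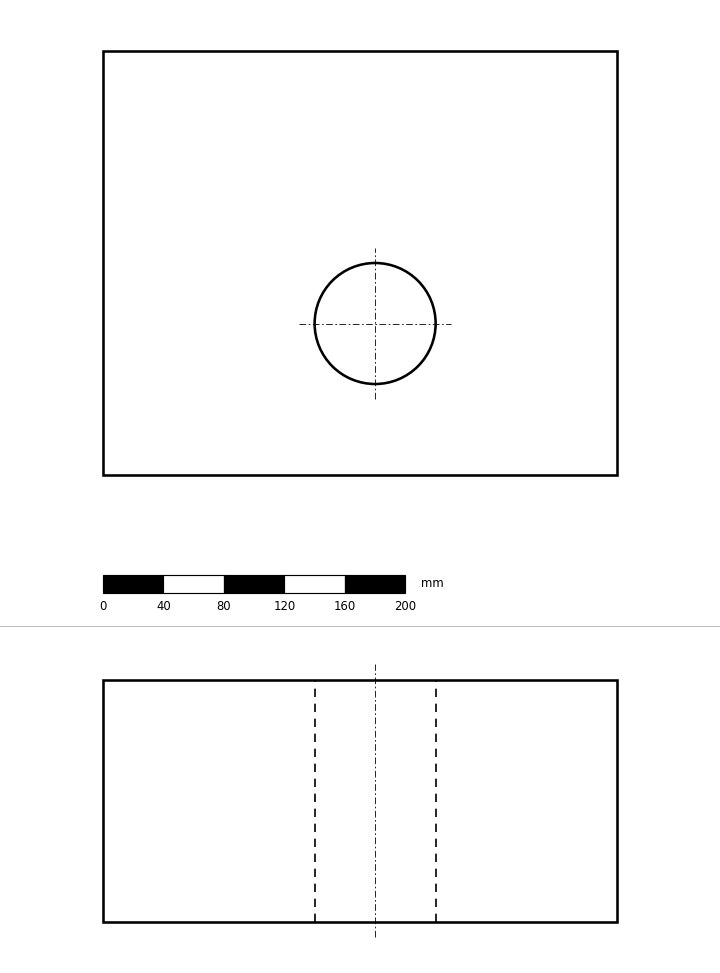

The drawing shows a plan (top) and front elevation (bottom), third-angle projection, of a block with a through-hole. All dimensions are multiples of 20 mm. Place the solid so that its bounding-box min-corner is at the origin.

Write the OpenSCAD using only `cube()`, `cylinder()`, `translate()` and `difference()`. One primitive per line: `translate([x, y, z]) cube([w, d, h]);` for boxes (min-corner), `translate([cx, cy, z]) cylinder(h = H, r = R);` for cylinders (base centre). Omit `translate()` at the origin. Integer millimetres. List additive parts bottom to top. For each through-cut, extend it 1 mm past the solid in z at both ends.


difference() {
  cube([340, 280, 160]);
  translate([180, 100, -1]) cylinder(h = 162, r = 40);
}
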